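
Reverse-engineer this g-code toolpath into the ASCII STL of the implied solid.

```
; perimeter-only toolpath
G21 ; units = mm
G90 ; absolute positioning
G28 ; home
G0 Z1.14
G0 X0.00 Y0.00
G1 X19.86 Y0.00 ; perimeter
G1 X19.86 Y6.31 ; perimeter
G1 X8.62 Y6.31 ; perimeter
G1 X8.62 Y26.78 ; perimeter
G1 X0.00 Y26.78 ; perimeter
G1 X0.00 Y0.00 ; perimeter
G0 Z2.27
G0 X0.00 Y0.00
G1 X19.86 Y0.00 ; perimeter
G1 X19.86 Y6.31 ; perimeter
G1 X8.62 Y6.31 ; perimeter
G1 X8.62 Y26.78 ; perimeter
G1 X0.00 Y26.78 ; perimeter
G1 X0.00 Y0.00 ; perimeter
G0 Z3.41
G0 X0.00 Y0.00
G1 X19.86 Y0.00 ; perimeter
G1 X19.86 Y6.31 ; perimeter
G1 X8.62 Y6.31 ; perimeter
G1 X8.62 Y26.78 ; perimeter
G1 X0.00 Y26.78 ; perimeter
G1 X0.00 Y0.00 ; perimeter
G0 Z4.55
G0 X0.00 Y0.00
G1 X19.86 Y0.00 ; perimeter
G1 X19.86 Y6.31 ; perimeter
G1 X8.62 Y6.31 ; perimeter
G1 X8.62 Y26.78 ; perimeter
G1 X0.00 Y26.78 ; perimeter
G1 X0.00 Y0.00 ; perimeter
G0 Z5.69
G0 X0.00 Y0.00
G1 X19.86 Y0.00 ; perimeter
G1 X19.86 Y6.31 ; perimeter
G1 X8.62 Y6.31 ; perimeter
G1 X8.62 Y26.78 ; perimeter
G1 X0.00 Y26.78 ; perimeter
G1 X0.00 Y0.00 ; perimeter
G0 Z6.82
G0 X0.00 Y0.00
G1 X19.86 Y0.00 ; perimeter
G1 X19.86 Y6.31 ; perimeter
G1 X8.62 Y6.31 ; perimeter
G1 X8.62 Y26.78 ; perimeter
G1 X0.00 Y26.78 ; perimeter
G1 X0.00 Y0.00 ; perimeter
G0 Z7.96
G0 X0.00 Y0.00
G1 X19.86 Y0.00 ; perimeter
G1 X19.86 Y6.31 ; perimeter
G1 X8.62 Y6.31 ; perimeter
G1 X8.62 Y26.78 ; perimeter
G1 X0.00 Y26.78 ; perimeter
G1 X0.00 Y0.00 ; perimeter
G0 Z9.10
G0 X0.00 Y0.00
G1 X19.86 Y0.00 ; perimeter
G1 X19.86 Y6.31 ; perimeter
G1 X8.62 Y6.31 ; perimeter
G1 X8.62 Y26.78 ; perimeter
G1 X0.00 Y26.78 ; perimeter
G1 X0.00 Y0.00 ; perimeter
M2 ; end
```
solid part
  facet normal 0.0000 0.0000 -1.0000
    outer loop
      vertex 19.86 6.31 0.00
      vertex 19.86 0.00 0.00
      vertex 0.00 0.00 0.00
    endloop
  endfacet
  facet normal 0.0000 0.0000 -1.0000
    outer loop
      vertex 8.62 6.31 0.00
      vertex 19.86 6.31 0.00
      vertex 0.00 0.00 0.00
    endloop
  endfacet
  facet normal 0.0000 0.0000 -1.0000
    outer loop
      vertex 8.62 26.78 0.00
      vertex 8.62 6.31 0.00
      vertex 0.00 0.00 0.00
    endloop
  endfacet
  facet normal 0.0000 0.0000 -1.0000
    outer loop
      vertex 0.00 26.78 0.00
      vertex 8.62 26.78 0.00
      vertex 0.00 0.00 0.00
    endloop
  endfacet
  facet normal 0.0000 0.0000 1.0000
    outer loop
      vertex 0.00 0.00 9.10
      vertex 19.86 0.00 9.10
      vertex 19.86 6.31 9.10
    endloop
  endfacet
  facet normal 0.0000 0.0000 1.0000
    outer loop
      vertex 0.00 0.00 9.10
      vertex 19.86 6.31 9.10
      vertex 8.62 6.31 9.10
    endloop
  endfacet
  facet normal 0.0000 0.0000 1.0000
    outer loop
      vertex 0.00 0.00 9.10
      vertex 8.62 6.31 9.10
      vertex 8.62 26.78 9.10
    endloop
  endfacet
  facet normal 0.0000 0.0000 1.0000
    outer loop
      vertex 0.00 0.00 9.10
      vertex 8.62 26.78 9.10
      vertex 0.00 26.78 9.10
    endloop
  endfacet
  facet normal 0.0000 -1.0000 0.0000
    outer loop
      vertex 0.00 0.00 0.00
      vertex 19.86 0.00 0.00
      vertex 19.86 0.00 9.10
    endloop
  endfacet
  facet normal 0.0000 -1.0000 0.0000
    outer loop
      vertex 0.00 0.00 0.00
      vertex 19.86 0.00 9.10
      vertex 0.00 0.00 9.10
    endloop
  endfacet
  facet normal 1.0000 0.0000 0.0000
    outer loop
      vertex 19.86 0.00 0.00
      vertex 19.86 6.31 0.00
      vertex 19.86 6.31 9.10
    endloop
  endfacet
  facet normal 1.0000 0.0000 0.0000
    outer loop
      vertex 19.86 0.00 0.00
      vertex 19.86 6.31 9.10
      vertex 19.86 0.00 9.10
    endloop
  endfacet
  facet normal 0.0000 1.0000 0.0000
    outer loop
      vertex 19.86 6.31 0.00
      vertex 8.62 6.31 0.00
      vertex 8.62 6.31 9.10
    endloop
  endfacet
  facet normal 0.0000 1.0000 0.0000
    outer loop
      vertex 19.86 6.31 0.00
      vertex 8.62 6.31 9.10
      vertex 19.86 6.31 9.10
    endloop
  endfacet
  facet normal 1.0000 0.0000 0.0000
    outer loop
      vertex 8.62 6.31 0.00
      vertex 8.62 26.78 0.00
      vertex 8.62 26.78 9.10
    endloop
  endfacet
  facet normal 1.0000 0.0000 0.0000
    outer loop
      vertex 8.62 6.31 0.00
      vertex 8.62 26.78 9.10
      vertex 8.62 6.31 9.10
    endloop
  endfacet
  facet normal 0.0000 1.0000 0.0000
    outer loop
      vertex 8.62 26.78 0.00
      vertex 0.00 26.78 0.00
      vertex 0.00 26.78 9.10
    endloop
  endfacet
  facet normal 0.0000 1.0000 0.0000
    outer loop
      vertex 8.62 26.78 0.00
      vertex 0.00 26.78 9.10
      vertex 8.62 26.78 9.10
    endloop
  endfacet
  facet normal -1.0000 0.0000 0.0000
    outer loop
      vertex 0.00 26.78 0.00
      vertex 0.00 0.00 0.00
      vertex 0.00 0.00 9.10
    endloop
  endfacet
  facet normal -1.0000 0.0000 0.0000
    outer loop
      vertex 0.00 26.78 0.00
      vertex 0.00 0.00 9.10
      vertex 0.00 26.78 9.10
    endloop
  endfacet
endsolid part

The G0 Z moves step by Δz≈1.14 mm. Every layer's G1 loop is the same polygon, so the solid is a straight extrusion of it from z=0 to z≈9.1. Closing with flat bottom and top caps and triangulating gives 20 facets — an L-shaped prism: outer 19.9 × 26.8 mm, arm thicknesses ≈ 6.31 mm (horizontal) and 8.62 mm (vertical), extruded 9.1 mm in z.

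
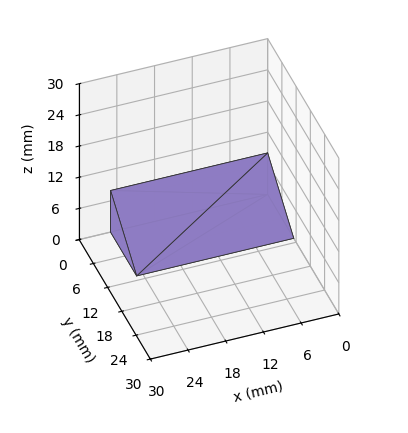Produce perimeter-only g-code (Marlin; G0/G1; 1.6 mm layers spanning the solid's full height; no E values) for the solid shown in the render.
Reading the render: the shape is a wedge (ramp): 25 × 11 mm base, rising to 8 mm along the y=0 edge and sloping linearly to z=0 at y=11 (dimensions read to the nearest mm from the axis ticks). For the g-code, the solid's height is divided into equal slices at the stated Δz and each level perimeter traced with G1 moves after a G0 lift.

; perimeter-only toolpath
G21 ; units = mm
G90 ; absolute positioning
G28 ; home
; layer 1
G0 Z1.6
G0 X0.0 Y0.0
G1 X25.0 Y0.0
G1 X25.0 Y8.8
G1 X0.0 Y8.8
G1 X0.0 Y0.0
; layer 2
G0 Z3.2
G0 X0.0 Y0.0
G1 X25.0 Y0.0
G1 X25.0 Y6.6
G1 X0.0 Y6.6
G1 X0.0 Y0.0
; layer 3
G0 Z4.8
G0 X0.0 Y0.0
G1 X25.0 Y0.0
G1 X25.0 Y4.4
G1 X0.0 Y4.4
G1 X0.0 Y0.0
; layer 4
G0 Z6.4
G0 X0.0 Y0.0
G1 X25.0 Y0.0
G1 X25.0 Y2.2
G1 X0.0 Y2.2
G1 X0.0 Y0.0
M2 ; end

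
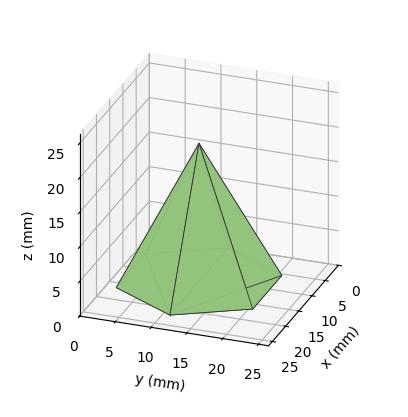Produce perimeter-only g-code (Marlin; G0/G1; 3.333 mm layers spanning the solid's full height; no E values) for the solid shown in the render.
Reading the render: the shape is a regular 6-sided pyramid, base circumscribed radius ≈ 11 mm, apex at z ≈ 20 mm (dimensions read to the nearest mm from the axis ticks). For the g-code, the solid's height is divided into equal slices at the stated Δz and each level perimeter traced with G1 moves after a G0 lift.

; perimeter-only toolpath
G21 ; units = mm
G90 ; absolute positioning
G28 ; home
; layer 1
G0 Z3.333
G0 X20.167 Y11.000
G1 X15.583 Y18.938
G1 X6.417 Y18.938
G1 X1.833 Y11.000
G1 X6.417 Y3.062
G1 X15.583 Y3.062
G1 X20.167 Y11.000
; layer 2
G0 Z6.667
G0 X18.333 Y11.000
G1 X14.667 Y17.351
G1 X7.333 Y17.351
G1 X3.667 Y11.000
G1 X7.333 Y4.649
G1 X14.667 Y4.649
G1 X18.333 Y11.000
; layer 3
G0 Z10.000
G0 X16.500 Y11.000
G1 X13.750 Y15.763
G1 X8.250 Y15.763
G1 X5.500 Y11.000
G1 X8.250 Y6.237
G1 X13.750 Y6.237
G1 X16.500 Y11.000
; layer 4
G0 Z13.333
G0 X14.667 Y11.000
G1 X12.833 Y14.175
G1 X9.167 Y14.175
G1 X7.333 Y11.000
G1 X9.167 Y7.825
G1 X12.833 Y7.825
G1 X14.667 Y11.000
; layer 5
G0 Z16.667
G0 X12.833 Y11.000
G1 X11.917 Y12.588
G1 X10.083 Y12.588
G1 X9.167 Y11.000
G1 X10.083 Y9.412
G1 X11.917 Y9.412
G1 X12.833 Y11.000
M2 ; end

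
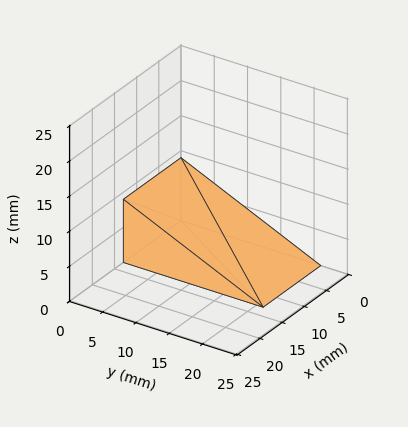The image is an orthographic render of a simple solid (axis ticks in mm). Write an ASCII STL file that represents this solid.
Reading the render: the shape is a wedge (ramp): 13 × 21 mm base, rising to 9 mm along the y=0 edge and sloping linearly to z=0 at y=21 (dimensions read to the nearest mm from the axis ticks). For the STL, each face is triangulated and given an outward normal.

solid part
  facet normal 0.0000 0.0000 -1.0000
    outer loop
      vertex 13.000 21.000 0.000
      vertex 13.000 0.000 0.000
      vertex 0.000 0.000 0.000
    endloop
  endfacet
  facet normal 0.0000 0.0000 -1.0000
    outer loop
      vertex 0.000 21.000 0.000
      vertex 13.000 21.000 0.000
      vertex 0.000 0.000 0.000
    endloop
  endfacet
  facet normal 0.0000 -1.0000 0.0000
    outer loop
      vertex 0.000 0.000 0.000
      vertex 13.000 0.000 0.000
      vertex 13.000 0.000 9.000
    endloop
  endfacet
  facet normal 0.0000 -1.0000 0.0000
    outer loop
      vertex 0.000 0.000 0.000
      vertex 13.000 0.000 9.000
      vertex 0.000 0.000 9.000
    endloop
  endfacet
  facet normal 0.0000 0.3939 0.9191
    outer loop
      vertex 0.000 0.000 9.000
      vertex 13.000 0.000 9.000
      vertex 13.000 21.000 0.000
    endloop
  endfacet
  facet normal 0.0000 0.3939 0.9191
    outer loop
      vertex 0.000 0.000 9.000
      vertex 13.000 21.000 0.000
      vertex 0.000 21.000 0.000
    endloop
  endfacet
  facet normal -1.0000 0.0000 0.0000
    outer loop
      vertex 0.000 0.000 9.000
      vertex 0.000 21.000 0.000
      vertex 0.000 0.000 0.000
    endloop
  endfacet
  facet normal 1.0000 0.0000 0.0000
    outer loop
      vertex 13.000 0.000 0.000
      vertex 13.000 21.000 0.000
      vertex 13.000 0.000 9.000
    endloop
  endfacet
endsolid part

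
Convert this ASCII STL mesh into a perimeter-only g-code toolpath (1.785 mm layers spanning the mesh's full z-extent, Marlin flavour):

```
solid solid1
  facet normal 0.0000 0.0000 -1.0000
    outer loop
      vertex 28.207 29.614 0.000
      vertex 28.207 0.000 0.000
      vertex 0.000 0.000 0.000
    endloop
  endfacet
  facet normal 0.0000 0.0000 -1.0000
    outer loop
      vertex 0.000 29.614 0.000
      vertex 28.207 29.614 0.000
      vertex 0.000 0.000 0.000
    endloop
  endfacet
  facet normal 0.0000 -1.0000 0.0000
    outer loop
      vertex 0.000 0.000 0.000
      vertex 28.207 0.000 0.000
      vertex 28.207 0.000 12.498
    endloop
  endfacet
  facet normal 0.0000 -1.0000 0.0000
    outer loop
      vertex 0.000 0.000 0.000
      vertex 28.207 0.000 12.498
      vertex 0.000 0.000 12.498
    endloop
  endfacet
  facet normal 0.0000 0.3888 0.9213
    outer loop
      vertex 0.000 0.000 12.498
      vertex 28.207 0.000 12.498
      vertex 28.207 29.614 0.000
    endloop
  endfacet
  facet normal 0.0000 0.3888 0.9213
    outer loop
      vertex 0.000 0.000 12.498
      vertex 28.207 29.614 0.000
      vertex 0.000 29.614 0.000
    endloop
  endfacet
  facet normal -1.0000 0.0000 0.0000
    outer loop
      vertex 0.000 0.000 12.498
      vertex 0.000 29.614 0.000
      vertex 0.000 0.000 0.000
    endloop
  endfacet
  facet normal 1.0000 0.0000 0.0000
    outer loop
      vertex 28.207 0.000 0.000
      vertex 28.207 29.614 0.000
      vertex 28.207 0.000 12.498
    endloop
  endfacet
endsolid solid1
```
; perimeter-only toolpath
G21 ; units = mm
G90 ; absolute positioning
G28 ; home
; layer 1
G0 Z1.785
G0 X0.000 Y0.000
G1 X28.207 Y0.000
G1 X28.207 Y25.383
G1 X0.000 Y25.383
G1 X0.000 Y0.000
; layer 2
G0 Z3.571
G0 X0.000 Y0.000
G1 X28.207 Y0.000
G1 X28.207 Y21.153
G1 X0.000 Y21.153
G1 X0.000 Y0.000
; layer 3
G0 Z5.356
G0 X0.000 Y0.000
G1 X28.207 Y0.000
G1 X28.207 Y16.922
G1 X0.000 Y16.922
G1 X0.000 Y0.000
; layer 4
G0 Z7.142
G0 X0.000 Y0.000
G1 X28.207 Y0.000
G1 X28.207 Y12.692
G1 X0.000 Y12.692
G1 X0.000 Y0.000
; layer 5
G0 Z8.927
G0 X0.000 Y0.000
G1 X28.207 Y0.000
G1 X28.207 Y8.461
G1 X0.000 Y8.461
G1 X0.000 Y0.000
; layer 6
G0 Z10.713
G0 X0.000 Y0.000
G1 X28.207 Y0.000
G1 X28.207 Y4.231
G1 X0.000 Y4.231
G1 X0.000 Y0.000
M2 ; end

The solid is a wedge (ramp): 28.2 × 29.6 mm base, rising to 12.5 mm along the y=0 edge and sloping linearly to z=0 at y=29.6. Slicing at Δz = 1.785 mm — 7 equal slices spanning the solid's height, so layer i sits at z = i·h/7 — gives 6 non-empty perimeters. Each is a 4-segment closed polygon; G0 lifts to the layer z and rapids to the start vertex, then G1 traces the edges. The cross-section shrinks linearly with z (the slice at the apex is degenerate and omitted).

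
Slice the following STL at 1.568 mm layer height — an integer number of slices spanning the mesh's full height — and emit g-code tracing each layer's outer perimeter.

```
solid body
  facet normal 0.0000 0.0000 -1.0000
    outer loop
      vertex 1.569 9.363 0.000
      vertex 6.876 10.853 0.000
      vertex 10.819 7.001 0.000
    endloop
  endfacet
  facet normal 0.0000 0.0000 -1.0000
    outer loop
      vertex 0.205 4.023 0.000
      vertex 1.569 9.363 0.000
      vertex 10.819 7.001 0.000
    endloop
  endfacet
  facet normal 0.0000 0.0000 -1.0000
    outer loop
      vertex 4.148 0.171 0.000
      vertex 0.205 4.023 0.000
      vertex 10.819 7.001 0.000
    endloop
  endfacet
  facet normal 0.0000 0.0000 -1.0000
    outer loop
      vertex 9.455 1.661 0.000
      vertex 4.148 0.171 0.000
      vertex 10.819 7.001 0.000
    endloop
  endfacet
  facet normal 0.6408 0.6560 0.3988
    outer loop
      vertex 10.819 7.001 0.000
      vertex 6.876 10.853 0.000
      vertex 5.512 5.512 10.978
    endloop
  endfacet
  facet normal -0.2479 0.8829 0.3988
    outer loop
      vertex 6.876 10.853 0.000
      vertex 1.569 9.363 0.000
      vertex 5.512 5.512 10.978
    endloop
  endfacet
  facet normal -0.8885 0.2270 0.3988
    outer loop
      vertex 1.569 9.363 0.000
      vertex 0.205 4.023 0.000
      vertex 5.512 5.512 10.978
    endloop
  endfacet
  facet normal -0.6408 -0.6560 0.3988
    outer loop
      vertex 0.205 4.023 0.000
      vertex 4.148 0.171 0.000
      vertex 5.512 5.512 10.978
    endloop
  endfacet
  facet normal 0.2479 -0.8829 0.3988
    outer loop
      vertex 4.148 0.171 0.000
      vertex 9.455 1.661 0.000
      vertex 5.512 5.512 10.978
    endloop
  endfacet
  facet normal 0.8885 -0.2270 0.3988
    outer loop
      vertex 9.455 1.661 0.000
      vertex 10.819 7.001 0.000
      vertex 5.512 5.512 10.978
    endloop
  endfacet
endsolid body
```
; perimeter-only toolpath
G21 ; units = mm
G90 ; absolute positioning
G28 ; home
; layer 1
G0 Z1.568
G0 X10.061 Y6.788
G1 X6.681 Y10.090
G1 X2.132 Y8.813
G1 X0.963 Y4.236
G1 X4.343 Y0.934
G1 X8.892 Y2.211
G1 X10.061 Y6.788
; layer 2
G0 Z3.137
G0 X9.303 Y6.576
G1 X6.486 Y9.327
G1 X2.696 Y8.263
G1 X1.721 Y4.448
G1 X4.538 Y1.697
G1 X8.328 Y2.761
G1 X9.303 Y6.576
; layer 3
G0 Z4.705
G0 X8.545 Y6.363
G1 X6.291 Y8.564
G1 X3.259 Y7.713
G1 X2.479 Y4.661
G1 X4.733 Y2.460
G1 X7.765 Y3.311
G1 X8.545 Y6.363
; layer 4
G0 Z6.273
G0 X7.786 Y6.150
G1 X6.097 Y7.801
G1 X3.822 Y7.162
G1 X3.238 Y4.874
G1 X4.927 Y3.223
G1 X7.202 Y3.862
G1 X7.786 Y6.150
; layer 5
G0 Z7.841
G0 X7.028 Y5.937
G1 X5.902 Y7.038
G1 X4.385 Y6.612
G1 X3.996 Y5.087
G1 X5.122 Y3.986
G1 X6.639 Y4.412
G1 X7.028 Y5.937
; layer 6
G0 Z9.410
G0 X6.270 Y5.725
G1 X5.707 Y6.275
G1 X4.949 Y6.062
G1 X4.754 Y5.299
G1 X5.317 Y4.749
G1 X6.075 Y4.962
G1 X6.270 Y5.725
M2 ; end

The solid is a regular 6-sided pyramid, base circumscribed radius ≈ 5.51 mm, apex at z ≈ 11 mm. Slicing at Δz = 1.568 mm — 7 equal slices spanning the solid's height, so layer i sits at z = i·h/7 — gives 6 non-empty perimeters. Each is a 6-segment closed polygon; G0 lifts to the layer z and rapids to the start vertex, then G1 traces the edges. The cross-section shrinks linearly with z (the slice at the apex is degenerate and omitted).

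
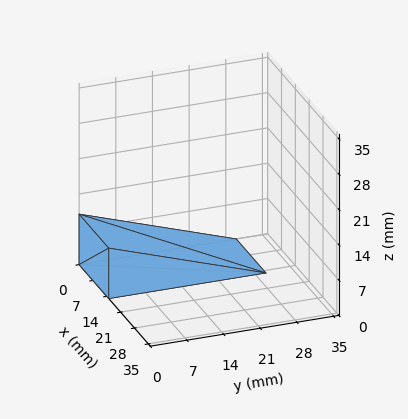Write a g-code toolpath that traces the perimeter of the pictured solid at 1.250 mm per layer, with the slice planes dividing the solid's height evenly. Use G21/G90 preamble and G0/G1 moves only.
Reading the render: the shape is a wedge (ramp): 15 × 30 mm base, rising to 10 mm along the y=0 edge and sloping linearly to z=0 at y=30 (dimensions read to the nearest mm from the axis ticks). For the g-code, the solid's height is divided into equal slices at the stated Δz and each level perimeter traced with G1 moves after a G0 lift.

; perimeter-only toolpath
G21 ; units = mm
G90 ; absolute positioning
G28 ; home
; layer 1
G0 Z1.250
G0 X0.000 Y0.000
G1 X15.000 Y0.000
G1 X15.000 Y26.250
G1 X0.000 Y26.250
G1 X0.000 Y0.000
; layer 2
G0 Z2.500
G0 X0.000 Y0.000
G1 X15.000 Y0.000
G1 X15.000 Y22.500
G1 X0.000 Y22.500
G1 X0.000 Y0.000
; layer 3
G0 Z3.750
G0 X0.000 Y0.000
G1 X15.000 Y0.000
G1 X15.000 Y18.750
G1 X0.000 Y18.750
G1 X0.000 Y0.000
; layer 4
G0 Z5.000
G0 X0.000 Y0.000
G1 X15.000 Y0.000
G1 X15.000 Y15.000
G1 X0.000 Y15.000
G1 X0.000 Y0.000
; layer 5
G0 Z6.250
G0 X0.000 Y0.000
G1 X15.000 Y0.000
G1 X15.000 Y11.250
G1 X0.000 Y11.250
G1 X0.000 Y0.000
; layer 6
G0 Z7.500
G0 X0.000 Y0.000
G1 X15.000 Y0.000
G1 X15.000 Y7.500
G1 X0.000 Y7.500
G1 X0.000 Y0.000
; layer 7
G0 Z8.750
G0 X0.000 Y0.000
G1 X15.000 Y0.000
G1 X15.000 Y3.750
G1 X0.000 Y3.750
G1 X0.000 Y0.000
M2 ; end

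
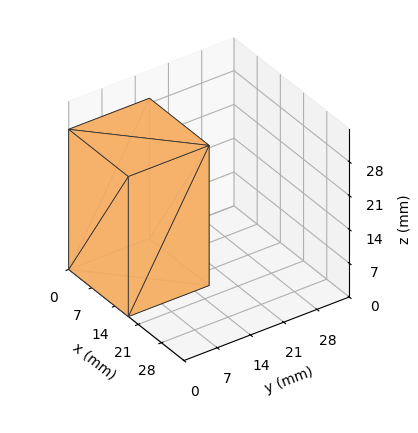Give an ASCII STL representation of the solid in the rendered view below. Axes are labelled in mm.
Reading the render: the shape is a rectangular box, roughly 18 × 17 mm footprint and 29 mm tall (dimensions read to the nearest mm from the axis ticks). For the STL, each face is triangulated and given an outward normal.

solid part
  facet normal 0.0000 0.0000 -1.0000
    outer loop
      vertex 18.00 17.00 0.00
      vertex 18.00 0.00 0.00
      vertex 0.00 0.00 0.00
    endloop
  endfacet
  facet normal 0.0000 0.0000 -1.0000
    outer loop
      vertex 0.00 17.00 0.00
      vertex 18.00 17.00 0.00
      vertex 0.00 0.00 0.00
    endloop
  endfacet
  facet normal 0.0000 0.0000 1.0000
    outer loop
      vertex 0.00 0.00 29.00
      vertex 18.00 0.00 29.00
      vertex 18.00 17.00 29.00
    endloop
  endfacet
  facet normal 0.0000 0.0000 1.0000
    outer loop
      vertex 0.00 0.00 29.00
      vertex 18.00 17.00 29.00
      vertex 0.00 17.00 29.00
    endloop
  endfacet
  facet normal 0.0000 -1.0000 0.0000
    outer loop
      vertex 0.00 0.00 0.00
      vertex 18.00 0.00 0.00
      vertex 18.00 0.00 29.00
    endloop
  endfacet
  facet normal 0.0000 -1.0000 0.0000
    outer loop
      vertex 0.00 0.00 0.00
      vertex 18.00 0.00 29.00
      vertex 0.00 0.00 29.00
    endloop
  endfacet
  facet normal 0.0000 1.0000 0.0000
    outer loop
      vertex 18.00 17.00 29.00
      vertex 18.00 17.00 0.00
      vertex 0.00 17.00 0.00
    endloop
  endfacet
  facet normal 0.0000 1.0000 0.0000
    outer loop
      vertex 0.00 17.00 29.00
      vertex 18.00 17.00 29.00
      vertex 0.00 17.00 0.00
    endloop
  endfacet
  facet normal -1.0000 0.0000 0.0000
    outer loop
      vertex 0.00 17.00 29.00
      vertex 0.00 17.00 0.00
      vertex 0.00 0.00 0.00
    endloop
  endfacet
  facet normal -1.0000 0.0000 0.0000
    outer loop
      vertex 0.00 0.00 29.00
      vertex 0.00 17.00 29.00
      vertex 0.00 0.00 0.00
    endloop
  endfacet
  facet normal 1.0000 0.0000 0.0000
    outer loop
      vertex 18.00 0.00 0.00
      vertex 18.00 17.00 0.00
      vertex 18.00 17.00 29.00
    endloop
  endfacet
  facet normal 1.0000 0.0000 0.0000
    outer loop
      vertex 18.00 0.00 0.00
      vertex 18.00 17.00 29.00
      vertex 18.00 0.00 29.00
    endloop
  endfacet
endsolid part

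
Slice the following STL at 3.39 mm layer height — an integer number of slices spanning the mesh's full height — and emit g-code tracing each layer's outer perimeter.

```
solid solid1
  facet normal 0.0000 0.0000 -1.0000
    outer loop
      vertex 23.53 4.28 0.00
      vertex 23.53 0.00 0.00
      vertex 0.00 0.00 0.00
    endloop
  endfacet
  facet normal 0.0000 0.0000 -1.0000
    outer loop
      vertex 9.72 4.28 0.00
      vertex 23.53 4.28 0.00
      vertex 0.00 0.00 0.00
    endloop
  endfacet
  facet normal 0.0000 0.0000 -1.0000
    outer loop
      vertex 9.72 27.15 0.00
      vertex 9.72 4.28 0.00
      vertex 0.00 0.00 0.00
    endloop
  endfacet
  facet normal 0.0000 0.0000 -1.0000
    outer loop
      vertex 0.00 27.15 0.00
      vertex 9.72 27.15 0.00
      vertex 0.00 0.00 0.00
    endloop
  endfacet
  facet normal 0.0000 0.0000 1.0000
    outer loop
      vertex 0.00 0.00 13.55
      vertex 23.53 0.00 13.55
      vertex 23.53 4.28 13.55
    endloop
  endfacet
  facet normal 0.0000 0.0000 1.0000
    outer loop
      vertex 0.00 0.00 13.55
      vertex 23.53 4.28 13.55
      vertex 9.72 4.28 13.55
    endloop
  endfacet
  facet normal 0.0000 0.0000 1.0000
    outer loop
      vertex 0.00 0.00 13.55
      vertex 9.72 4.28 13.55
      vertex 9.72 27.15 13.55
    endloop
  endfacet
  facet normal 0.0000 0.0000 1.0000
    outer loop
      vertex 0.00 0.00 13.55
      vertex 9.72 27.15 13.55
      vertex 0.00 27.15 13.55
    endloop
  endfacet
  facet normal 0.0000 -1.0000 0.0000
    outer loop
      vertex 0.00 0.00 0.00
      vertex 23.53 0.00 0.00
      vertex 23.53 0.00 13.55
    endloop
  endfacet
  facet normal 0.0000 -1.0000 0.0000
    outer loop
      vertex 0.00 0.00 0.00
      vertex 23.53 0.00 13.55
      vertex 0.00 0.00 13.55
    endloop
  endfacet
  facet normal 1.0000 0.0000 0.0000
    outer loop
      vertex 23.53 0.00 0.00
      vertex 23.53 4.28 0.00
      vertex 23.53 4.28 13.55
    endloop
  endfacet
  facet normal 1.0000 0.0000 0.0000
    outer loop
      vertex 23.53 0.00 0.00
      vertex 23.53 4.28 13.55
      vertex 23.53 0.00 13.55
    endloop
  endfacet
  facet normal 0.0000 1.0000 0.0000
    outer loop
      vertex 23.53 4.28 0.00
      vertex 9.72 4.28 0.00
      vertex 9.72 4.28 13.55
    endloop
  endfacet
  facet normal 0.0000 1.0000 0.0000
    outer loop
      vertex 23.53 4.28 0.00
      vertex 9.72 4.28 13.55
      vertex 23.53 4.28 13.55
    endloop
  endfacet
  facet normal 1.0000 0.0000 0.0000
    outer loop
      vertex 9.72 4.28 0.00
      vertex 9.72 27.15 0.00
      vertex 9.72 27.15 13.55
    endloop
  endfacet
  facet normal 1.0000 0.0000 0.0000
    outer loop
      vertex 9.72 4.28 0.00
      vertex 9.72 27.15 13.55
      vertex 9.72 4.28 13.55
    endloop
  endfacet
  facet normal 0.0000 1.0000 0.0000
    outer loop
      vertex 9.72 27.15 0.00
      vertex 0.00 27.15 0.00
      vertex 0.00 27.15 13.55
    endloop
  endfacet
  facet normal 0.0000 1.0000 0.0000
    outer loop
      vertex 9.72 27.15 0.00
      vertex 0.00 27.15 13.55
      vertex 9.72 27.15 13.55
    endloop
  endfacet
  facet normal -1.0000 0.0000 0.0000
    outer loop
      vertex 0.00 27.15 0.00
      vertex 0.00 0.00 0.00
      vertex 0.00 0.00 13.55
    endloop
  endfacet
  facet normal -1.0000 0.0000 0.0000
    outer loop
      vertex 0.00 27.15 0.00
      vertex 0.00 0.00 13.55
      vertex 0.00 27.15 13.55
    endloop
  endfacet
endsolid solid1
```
; perimeter-only toolpath
G21 ; units = mm
G90 ; absolute positioning
G28 ; home
; layer 1
G0 Z3.39
G0 X0.00 Y0.00
G1 X23.53 Y0.00
G1 X23.53 Y4.28
G1 X9.72 Y4.28
G1 X9.72 Y27.15
G1 X0.00 Y27.15
G1 X0.00 Y0.00
; layer 2
G0 Z6.78
G0 X0.00 Y0.00
G1 X23.53 Y0.00
G1 X23.53 Y4.28
G1 X9.72 Y4.28
G1 X9.72 Y27.15
G1 X0.00 Y27.15
G1 X0.00 Y0.00
; layer 3
G0 Z10.16
G0 X0.00 Y0.00
G1 X23.53 Y0.00
G1 X23.53 Y4.28
G1 X9.72 Y4.28
G1 X9.72 Y27.15
G1 X0.00 Y27.15
G1 X0.00 Y0.00
; layer 4
G0 Z13.55
G0 X0.00 Y0.00
G1 X23.53 Y0.00
G1 X23.53 Y4.28
G1 X9.72 Y4.28
G1 X9.72 Y27.15
G1 X0.00 Y27.15
G1 X0.00 Y0.00
M2 ; end

The solid is an L-shaped prism: outer 23.5 × 27.1 mm, arm thicknesses ≈ 4.28 mm (horizontal) and 9.72 mm (vertical), extruded 13.6 mm in z. Slicing at Δz = 3.39 mm — 4 equal slices spanning the solid's height, so layer i sits at z = i·h/4 — gives 4 non-empty perimeters. Each is a 6-segment closed polygon; G0 lifts to the layer z and rapids to the start vertex, then G1 traces the edges.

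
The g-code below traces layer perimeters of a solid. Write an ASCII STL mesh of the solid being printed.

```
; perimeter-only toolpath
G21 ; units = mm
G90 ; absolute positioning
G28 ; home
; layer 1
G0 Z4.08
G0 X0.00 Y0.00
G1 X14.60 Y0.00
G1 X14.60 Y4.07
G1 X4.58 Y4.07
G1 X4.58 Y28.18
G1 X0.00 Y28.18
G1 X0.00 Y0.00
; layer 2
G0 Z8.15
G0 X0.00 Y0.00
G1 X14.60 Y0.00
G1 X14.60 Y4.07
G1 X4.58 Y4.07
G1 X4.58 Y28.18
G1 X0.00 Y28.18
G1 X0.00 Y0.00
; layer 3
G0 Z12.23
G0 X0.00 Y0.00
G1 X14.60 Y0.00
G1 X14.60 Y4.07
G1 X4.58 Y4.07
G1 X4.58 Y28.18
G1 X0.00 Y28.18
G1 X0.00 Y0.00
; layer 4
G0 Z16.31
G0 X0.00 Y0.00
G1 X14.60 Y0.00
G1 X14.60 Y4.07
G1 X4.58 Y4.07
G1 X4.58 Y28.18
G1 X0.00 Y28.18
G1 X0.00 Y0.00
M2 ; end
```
solid part
  facet normal 0.0000 0.0000 -1.0000
    outer loop
      vertex 14.60 4.07 0.00
      vertex 14.60 0.00 0.00
      vertex 0.00 0.00 0.00
    endloop
  endfacet
  facet normal 0.0000 0.0000 -1.0000
    outer loop
      vertex 4.58 4.07 0.00
      vertex 14.60 4.07 0.00
      vertex 0.00 0.00 0.00
    endloop
  endfacet
  facet normal 0.0000 0.0000 -1.0000
    outer loop
      vertex 4.58 28.18 0.00
      vertex 4.58 4.07 0.00
      vertex 0.00 0.00 0.00
    endloop
  endfacet
  facet normal 0.0000 0.0000 -1.0000
    outer loop
      vertex 0.00 28.18 0.00
      vertex 4.58 28.18 0.00
      vertex 0.00 0.00 0.00
    endloop
  endfacet
  facet normal 0.0000 0.0000 1.0000
    outer loop
      vertex 0.00 0.00 16.31
      vertex 14.60 0.00 16.31
      vertex 14.60 4.07 16.31
    endloop
  endfacet
  facet normal 0.0000 0.0000 1.0000
    outer loop
      vertex 0.00 0.00 16.31
      vertex 14.60 4.07 16.31
      vertex 4.58 4.07 16.31
    endloop
  endfacet
  facet normal 0.0000 0.0000 1.0000
    outer loop
      vertex 0.00 0.00 16.31
      vertex 4.58 4.07 16.31
      vertex 4.58 28.18 16.31
    endloop
  endfacet
  facet normal 0.0000 0.0000 1.0000
    outer loop
      vertex 0.00 0.00 16.31
      vertex 4.58 28.18 16.31
      vertex 0.00 28.18 16.31
    endloop
  endfacet
  facet normal 0.0000 -1.0000 0.0000
    outer loop
      vertex 0.00 0.00 0.00
      vertex 14.60 0.00 0.00
      vertex 14.60 0.00 16.31
    endloop
  endfacet
  facet normal 0.0000 -1.0000 0.0000
    outer loop
      vertex 0.00 0.00 0.00
      vertex 14.60 0.00 16.31
      vertex 0.00 0.00 16.31
    endloop
  endfacet
  facet normal 1.0000 0.0000 0.0000
    outer loop
      vertex 14.60 0.00 0.00
      vertex 14.60 4.07 0.00
      vertex 14.60 4.07 16.31
    endloop
  endfacet
  facet normal 1.0000 0.0000 0.0000
    outer loop
      vertex 14.60 0.00 0.00
      vertex 14.60 4.07 16.31
      vertex 14.60 0.00 16.31
    endloop
  endfacet
  facet normal 0.0000 1.0000 0.0000
    outer loop
      vertex 14.60 4.07 0.00
      vertex 4.58 4.07 0.00
      vertex 4.58 4.07 16.31
    endloop
  endfacet
  facet normal 0.0000 1.0000 0.0000
    outer loop
      vertex 14.60 4.07 0.00
      vertex 4.58 4.07 16.31
      vertex 14.60 4.07 16.31
    endloop
  endfacet
  facet normal 1.0000 0.0000 0.0000
    outer loop
      vertex 4.58 4.07 0.00
      vertex 4.58 28.18 0.00
      vertex 4.58 28.18 16.31
    endloop
  endfacet
  facet normal 1.0000 0.0000 0.0000
    outer loop
      vertex 4.58 4.07 0.00
      vertex 4.58 28.18 16.31
      vertex 4.58 4.07 16.31
    endloop
  endfacet
  facet normal 0.0000 1.0000 0.0000
    outer loop
      vertex 4.58 28.18 0.00
      vertex 0.00 28.18 0.00
      vertex 0.00 28.18 16.31
    endloop
  endfacet
  facet normal 0.0000 1.0000 0.0000
    outer loop
      vertex 4.58 28.18 0.00
      vertex 0.00 28.18 16.31
      vertex 4.58 28.18 16.31
    endloop
  endfacet
  facet normal -1.0000 0.0000 0.0000
    outer loop
      vertex 0.00 28.18 0.00
      vertex 0.00 0.00 0.00
      vertex 0.00 0.00 16.31
    endloop
  endfacet
  facet normal -1.0000 0.0000 0.0000
    outer loop
      vertex 0.00 28.18 0.00
      vertex 0.00 0.00 16.31
      vertex 0.00 28.18 16.31
    endloop
  endfacet
endsolid part

The G0 Z moves step by Δz≈4.08 mm. Every layer's G1 loop is the same polygon, so the solid is a straight extrusion of it from z=0 to z≈16.3. Closing with flat bottom and top caps and triangulating gives 20 facets — an L-shaped prism: outer 14.6 × 28.2 mm, arm thicknesses ≈ 4.07 mm (horizontal) and 4.58 mm (vertical), extruded 16.3 mm in z.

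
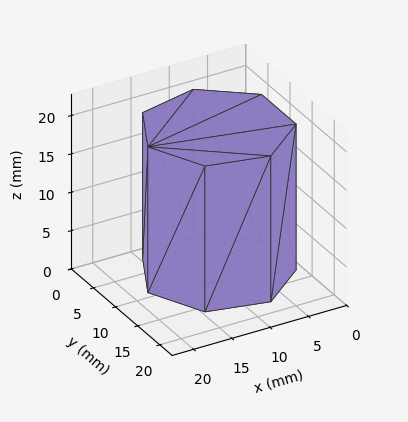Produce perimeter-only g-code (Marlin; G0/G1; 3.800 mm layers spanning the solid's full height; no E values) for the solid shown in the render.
Reading the render: the shape is a regular 7-sided prism (a cylinder approximated with 7 flat sides), circumscribed radius ≈ 9 mm, height ≈ 19 mm (dimensions read to the nearest mm from the axis ticks). For the g-code, the solid's height is divided into equal slices at the stated Δz and each level perimeter traced with G1 moves after a G0 lift.

; perimeter-only toolpath
G21 ; units = mm
G90 ; absolute positioning
G28 ; home
; layer 1
G0 Z3.800
G0 X18.000 Y9.000
G1 X14.611 Y16.036
G1 X6.997 Y17.774
G1 X0.891 Y12.905
G1 X0.891 Y5.095
G1 X6.997 Y0.226
G1 X14.611 Y1.964
G1 X18.000 Y9.000
; layer 2
G0 Z7.600
G0 X18.000 Y9.000
G1 X14.611 Y16.036
G1 X6.997 Y17.774
G1 X0.891 Y12.905
G1 X0.891 Y5.095
G1 X6.997 Y0.226
G1 X14.611 Y1.964
G1 X18.000 Y9.000
; layer 3
G0 Z11.400
G0 X18.000 Y9.000
G1 X14.611 Y16.036
G1 X6.997 Y17.774
G1 X0.891 Y12.905
G1 X0.891 Y5.095
G1 X6.997 Y0.226
G1 X14.611 Y1.964
G1 X18.000 Y9.000
; layer 4
G0 Z15.200
G0 X18.000 Y9.000
G1 X14.611 Y16.036
G1 X6.997 Y17.774
G1 X0.891 Y12.905
G1 X0.891 Y5.095
G1 X6.997 Y0.226
G1 X14.611 Y1.964
G1 X18.000 Y9.000
; layer 5
G0 Z19.000
G0 X18.000 Y9.000
G1 X14.611 Y16.036
G1 X6.997 Y17.774
G1 X0.891 Y12.905
G1 X0.891 Y5.095
G1 X6.997 Y0.226
G1 X14.611 Y1.964
G1 X18.000 Y9.000
M2 ; end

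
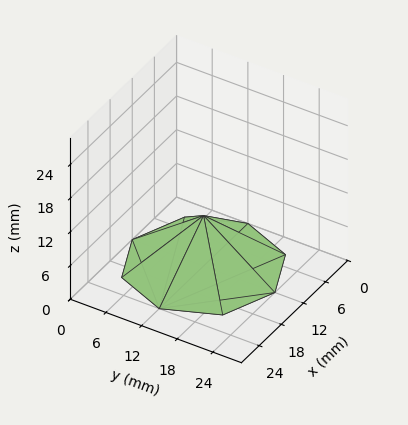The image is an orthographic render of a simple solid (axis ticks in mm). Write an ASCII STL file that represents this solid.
Reading the render: the shape is a regular 8-sided pyramid, base circumscribed radius ≈ 12 mm, apex at z ≈ 9 mm (dimensions read to the nearest mm from the axis ticks). For the STL, each face is triangulated and given an outward normal.

solid part
  facet normal 0.0000 0.0000 -1.0000
    outer loop
      vertex 12.0 24.0 0.0
      vertex 20.5 20.5 0.0
      vertex 24.0 12.0 0.0
    endloop
  endfacet
  facet normal 0.0000 0.0000 -1.0000
    outer loop
      vertex 3.5 20.5 0.0
      vertex 12.0 24.0 0.0
      vertex 24.0 12.0 0.0
    endloop
  endfacet
  facet normal 0.0000 0.0000 -1.0000
    outer loop
      vertex 0.0 12.0 0.0
      vertex 3.5 20.5 0.0
      vertex 24.0 12.0 0.0
    endloop
  endfacet
  facet normal 0.0000 0.0000 -1.0000
    outer loop
      vertex 3.5 3.5 0.0
      vertex 0.0 12.0 0.0
      vertex 24.0 12.0 0.0
    endloop
  endfacet
  facet normal 0.0000 0.0000 -1.0000
    outer loop
      vertex 12.0 0.0 0.0
      vertex 3.5 3.5 0.0
      vertex 24.0 12.0 0.0
    endloop
  endfacet
  facet normal 0.0000 0.0000 -1.0000
    outer loop
      vertex 20.5 3.5 0.0
      vertex 12.0 0.0 0.0
      vertex 24.0 12.0 0.0
    endloop
  endfacet
  facet normal 0.5825 0.2398 0.7766
    outer loop
      vertex 24.0 12.0 0.0
      vertex 20.5 20.5 0.0
      vertex 12.0 12.0 9.0
    endloop
  endfacet
  facet normal 0.2398 0.5825 0.7766
    outer loop
      vertex 20.5 20.5 0.0
      vertex 12.0 24.0 0.0
      vertex 12.0 12.0 9.0
    endloop
  endfacet
  facet normal -0.2398 0.5825 0.7766
    outer loop
      vertex 12.0 24.0 0.0
      vertex 3.5 20.5 0.0
      vertex 12.0 12.0 9.0
    endloop
  endfacet
  facet normal -0.5825 0.2398 0.7766
    outer loop
      vertex 3.5 20.5 0.0
      vertex 0.0 12.0 0.0
      vertex 12.0 12.0 9.0
    endloop
  endfacet
  facet normal -0.5825 -0.2398 0.7766
    outer loop
      vertex 0.0 12.0 0.0
      vertex 3.5 3.5 0.0
      vertex 12.0 12.0 9.0
    endloop
  endfacet
  facet normal -0.2398 -0.5825 0.7766
    outer loop
      vertex 3.5 3.5 0.0
      vertex 12.0 0.0 0.0
      vertex 12.0 12.0 9.0
    endloop
  endfacet
  facet normal 0.2398 -0.5825 0.7766
    outer loop
      vertex 12.0 0.0 0.0
      vertex 20.5 3.5 0.0
      vertex 12.0 12.0 9.0
    endloop
  endfacet
  facet normal 0.5825 -0.2398 0.7766
    outer loop
      vertex 20.5 3.5 0.0
      vertex 24.0 12.0 0.0
      vertex 12.0 12.0 9.0
    endloop
  endfacet
endsolid part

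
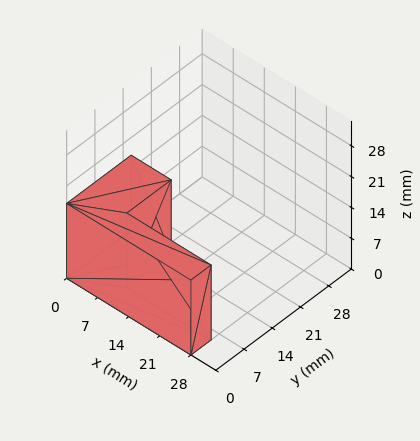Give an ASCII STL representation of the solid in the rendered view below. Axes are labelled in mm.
Reading the render: the shape is an L-shaped prism: outer 28 × 16 mm, arm thicknesses ≈ 5 mm (horizontal) and 9 mm (vertical), extruded 17 mm in z (dimensions read to the nearest mm from the axis ticks). For the STL, each face is triangulated and given an outward normal.

solid part
  facet normal 0.0000 0.0000 -1.0000
    outer loop
      vertex 28.000 5.000 0.000
      vertex 28.000 0.000 0.000
      vertex 0.000 0.000 0.000
    endloop
  endfacet
  facet normal 0.0000 0.0000 -1.0000
    outer loop
      vertex 9.000 5.000 0.000
      vertex 28.000 5.000 0.000
      vertex 0.000 0.000 0.000
    endloop
  endfacet
  facet normal 0.0000 0.0000 -1.0000
    outer loop
      vertex 9.000 16.000 0.000
      vertex 9.000 5.000 0.000
      vertex 0.000 0.000 0.000
    endloop
  endfacet
  facet normal 0.0000 0.0000 -1.0000
    outer loop
      vertex 0.000 16.000 0.000
      vertex 9.000 16.000 0.000
      vertex 0.000 0.000 0.000
    endloop
  endfacet
  facet normal 0.0000 0.0000 1.0000
    outer loop
      vertex 0.000 0.000 17.000
      vertex 28.000 0.000 17.000
      vertex 28.000 5.000 17.000
    endloop
  endfacet
  facet normal 0.0000 0.0000 1.0000
    outer loop
      vertex 0.000 0.000 17.000
      vertex 28.000 5.000 17.000
      vertex 9.000 5.000 17.000
    endloop
  endfacet
  facet normal 0.0000 0.0000 1.0000
    outer loop
      vertex 0.000 0.000 17.000
      vertex 9.000 5.000 17.000
      vertex 9.000 16.000 17.000
    endloop
  endfacet
  facet normal 0.0000 0.0000 1.0000
    outer loop
      vertex 0.000 0.000 17.000
      vertex 9.000 16.000 17.000
      vertex 0.000 16.000 17.000
    endloop
  endfacet
  facet normal 0.0000 -1.0000 0.0000
    outer loop
      vertex 0.000 0.000 0.000
      vertex 28.000 0.000 0.000
      vertex 28.000 0.000 17.000
    endloop
  endfacet
  facet normal 0.0000 -1.0000 0.0000
    outer loop
      vertex 0.000 0.000 0.000
      vertex 28.000 0.000 17.000
      vertex 0.000 0.000 17.000
    endloop
  endfacet
  facet normal 1.0000 0.0000 0.0000
    outer loop
      vertex 28.000 0.000 0.000
      vertex 28.000 5.000 0.000
      vertex 28.000 5.000 17.000
    endloop
  endfacet
  facet normal 1.0000 0.0000 0.0000
    outer loop
      vertex 28.000 0.000 0.000
      vertex 28.000 5.000 17.000
      vertex 28.000 0.000 17.000
    endloop
  endfacet
  facet normal 0.0000 1.0000 0.0000
    outer loop
      vertex 28.000 5.000 0.000
      vertex 9.000 5.000 0.000
      vertex 9.000 5.000 17.000
    endloop
  endfacet
  facet normal 0.0000 1.0000 0.0000
    outer loop
      vertex 28.000 5.000 0.000
      vertex 9.000 5.000 17.000
      vertex 28.000 5.000 17.000
    endloop
  endfacet
  facet normal 1.0000 0.0000 0.0000
    outer loop
      vertex 9.000 5.000 0.000
      vertex 9.000 16.000 0.000
      vertex 9.000 16.000 17.000
    endloop
  endfacet
  facet normal 1.0000 0.0000 0.0000
    outer loop
      vertex 9.000 5.000 0.000
      vertex 9.000 16.000 17.000
      vertex 9.000 5.000 17.000
    endloop
  endfacet
  facet normal 0.0000 1.0000 0.0000
    outer loop
      vertex 9.000 16.000 0.000
      vertex 0.000 16.000 0.000
      vertex 0.000 16.000 17.000
    endloop
  endfacet
  facet normal 0.0000 1.0000 0.0000
    outer loop
      vertex 9.000 16.000 0.000
      vertex 0.000 16.000 17.000
      vertex 9.000 16.000 17.000
    endloop
  endfacet
  facet normal -1.0000 0.0000 0.0000
    outer loop
      vertex 0.000 16.000 0.000
      vertex 0.000 0.000 0.000
      vertex 0.000 0.000 17.000
    endloop
  endfacet
  facet normal -1.0000 0.0000 0.0000
    outer loop
      vertex 0.000 16.000 0.000
      vertex 0.000 0.000 17.000
      vertex 0.000 16.000 17.000
    endloop
  endfacet
endsolid part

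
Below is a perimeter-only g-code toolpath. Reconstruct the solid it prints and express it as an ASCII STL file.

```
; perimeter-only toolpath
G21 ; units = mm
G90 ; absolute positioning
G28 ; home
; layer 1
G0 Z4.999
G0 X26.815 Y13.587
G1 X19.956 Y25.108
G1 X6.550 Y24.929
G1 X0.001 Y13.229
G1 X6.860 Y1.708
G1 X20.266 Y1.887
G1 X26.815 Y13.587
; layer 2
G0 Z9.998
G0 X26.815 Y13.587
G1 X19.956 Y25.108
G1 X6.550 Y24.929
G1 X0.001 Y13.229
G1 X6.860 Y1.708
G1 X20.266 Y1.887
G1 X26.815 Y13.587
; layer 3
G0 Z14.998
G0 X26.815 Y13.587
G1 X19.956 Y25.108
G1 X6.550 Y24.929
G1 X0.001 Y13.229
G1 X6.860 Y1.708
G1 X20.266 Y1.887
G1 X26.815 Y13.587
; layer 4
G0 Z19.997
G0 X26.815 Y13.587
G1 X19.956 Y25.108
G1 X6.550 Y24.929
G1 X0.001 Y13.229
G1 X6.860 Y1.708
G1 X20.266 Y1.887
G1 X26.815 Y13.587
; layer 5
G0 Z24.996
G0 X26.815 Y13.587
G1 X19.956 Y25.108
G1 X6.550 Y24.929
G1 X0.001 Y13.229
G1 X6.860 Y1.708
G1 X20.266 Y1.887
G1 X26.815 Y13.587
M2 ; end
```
solid part
  facet normal 0.0000 0.0000 -1.0000
    outer loop
      vertex 6.550 24.929 0.000
      vertex 19.956 25.108 0.000
      vertex 26.815 13.587 0.000
    endloop
  endfacet
  facet normal 0.0000 0.0000 -1.0000
    outer loop
      vertex 0.001 13.229 0.000
      vertex 6.550 24.929 0.000
      vertex 26.815 13.587 0.000
    endloop
  endfacet
  facet normal 0.0000 0.0000 -1.0000
    outer loop
      vertex 6.860 1.708 0.000
      vertex 0.001 13.229 0.000
      vertex 26.815 13.587 0.000
    endloop
  endfacet
  facet normal 0.0000 0.0000 -1.0000
    outer loop
      vertex 20.266 1.887 0.000
      vertex 6.860 1.708 0.000
      vertex 26.815 13.587 0.000
    endloop
  endfacet
  facet normal 0.0000 0.0000 1.0000
    outer loop
      vertex 26.815 13.587 24.996
      vertex 19.956 25.108 24.996
      vertex 6.550 24.929 24.996
    endloop
  endfacet
  facet normal 0.0000 0.0000 1.0000
    outer loop
      vertex 26.815 13.587 24.996
      vertex 6.550 24.929 24.996
      vertex 0.001 13.229 24.996
    endloop
  endfacet
  facet normal 0.0000 0.0000 1.0000
    outer loop
      vertex 26.815 13.587 24.996
      vertex 0.001 13.229 24.996
      vertex 6.860 1.708 24.996
    endloop
  endfacet
  facet normal 0.0000 0.0000 1.0000
    outer loop
      vertex 26.815 13.587 24.996
      vertex 6.860 1.708 24.996
      vertex 20.266 1.887 24.996
    endloop
  endfacet
  facet normal 0.8593 0.5116 0.0000
    outer loop
      vertex 26.815 13.587 0.000
      vertex 19.956 25.108 0.000
      vertex 19.956 25.108 24.996
    endloop
  endfacet
  facet normal 0.8593 0.5116 0.0000
    outer loop
      vertex 26.815 13.587 0.000
      vertex 19.956 25.108 24.996
      vertex 26.815 13.587 24.996
    endloop
  endfacet
  facet normal -0.0134 0.9999 0.0000
    outer loop
      vertex 19.956 25.108 0.000
      vertex 6.550 24.929 0.000
      vertex 6.550 24.929 24.996
    endloop
  endfacet
  facet normal -0.0134 0.9999 0.0000
    outer loop
      vertex 19.956 25.108 0.000
      vertex 6.550 24.929 24.996
      vertex 19.956 25.108 24.996
    endloop
  endfacet
  facet normal -0.8726 0.4884 0.0000
    outer loop
      vertex 6.550 24.929 0.000
      vertex 0.001 13.229 0.000
      vertex 0.001 13.229 24.996
    endloop
  endfacet
  facet normal -0.8726 0.4884 0.0000
    outer loop
      vertex 6.550 24.929 0.000
      vertex 0.001 13.229 24.996
      vertex 6.550 24.929 24.996
    endloop
  endfacet
  facet normal -0.8593 -0.5116 0.0000
    outer loop
      vertex 0.001 13.229 0.000
      vertex 6.860 1.708 0.000
      vertex 6.860 1.708 24.996
    endloop
  endfacet
  facet normal -0.8593 -0.5116 0.0000
    outer loop
      vertex 0.001 13.229 0.000
      vertex 6.860 1.708 24.996
      vertex 0.001 13.229 24.996
    endloop
  endfacet
  facet normal 0.0134 -0.9999 0.0000
    outer loop
      vertex 6.860 1.708 0.000
      vertex 20.266 1.887 0.000
      vertex 20.266 1.887 24.996
    endloop
  endfacet
  facet normal 0.0134 -0.9999 0.0000
    outer loop
      vertex 6.860 1.708 0.000
      vertex 20.266 1.887 24.996
      vertex 6.860 1.708 24.996
    endloop
  endfacet
  facet normal 0.8726 -0.4884 0.0000
    outer loop
      vertex 20.266 1.887 0.000
      vertex 26.815 13.587 0.000
      vertex 26.815 13.587 24.996
    endloop
  endfacet
  facet normal 0.8726 -0.4884 0.0000
    outer loop
      vertex 20.266 1.887 0.000
      vertex 26.815 13.587 24.996
      vertex 20.266 1.887 24.996
    endloop
  endfacet
endsolid part

The G0 Z moves step by Δz≈4.999 mm. Every layer's G1 loop is the same polygon, so the solid is a straight extrusion of it from z=0 to z≈25. Closing with flat bottom and top caps and triangulating gives 20 facets — a regular 6-sided prism (a cylinder approximated with 6 flat sides), circumscribed radius ≈ 13.4 mm, height ≈ 25 mm.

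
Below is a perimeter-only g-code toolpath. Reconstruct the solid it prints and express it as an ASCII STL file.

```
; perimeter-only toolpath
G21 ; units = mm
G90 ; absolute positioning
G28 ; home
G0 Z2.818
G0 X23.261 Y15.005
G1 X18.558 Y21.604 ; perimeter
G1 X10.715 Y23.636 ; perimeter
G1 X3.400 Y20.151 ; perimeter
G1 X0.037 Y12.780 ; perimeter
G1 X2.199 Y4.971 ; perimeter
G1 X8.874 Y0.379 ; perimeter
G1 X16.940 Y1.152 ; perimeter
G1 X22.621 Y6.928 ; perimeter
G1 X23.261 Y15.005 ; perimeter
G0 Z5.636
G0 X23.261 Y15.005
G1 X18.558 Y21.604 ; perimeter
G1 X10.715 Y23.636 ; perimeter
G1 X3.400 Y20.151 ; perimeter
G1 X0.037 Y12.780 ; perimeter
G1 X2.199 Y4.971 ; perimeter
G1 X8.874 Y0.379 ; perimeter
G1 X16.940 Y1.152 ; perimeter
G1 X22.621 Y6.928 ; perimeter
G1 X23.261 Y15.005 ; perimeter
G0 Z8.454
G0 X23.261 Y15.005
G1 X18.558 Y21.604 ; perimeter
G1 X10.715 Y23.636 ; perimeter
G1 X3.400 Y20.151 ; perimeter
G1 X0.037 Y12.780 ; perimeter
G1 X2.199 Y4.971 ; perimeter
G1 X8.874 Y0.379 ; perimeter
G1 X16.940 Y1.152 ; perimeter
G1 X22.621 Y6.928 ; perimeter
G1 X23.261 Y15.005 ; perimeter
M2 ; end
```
solid part
  facet normal 0.0000 0.0000 -1.0000
    outer loop
      vertex 10.715 23.636 0.000
      vertex 18.558 21.604 0.000
      vertex 23.261 15.005 0.000
    endloop
  endfacet
  facet normal 0.0000 0.0000 -1.0000
    outer loop
      vertex 3.400 20.151 0.000
      vertex 10.715 23.636 0.000
      vertex 23.261 15.005 0.000
    endloop
  endfacet
  facet normal 0.0000 0.0000 -1.0000
    outer loop
      vertex 0.037 12.780 0.000
      vertex 3.400 20.151 0.000
      vertex 23.261 15.005 0.000
    endloop
  endfacet
  facet normal 0.0000 0.0000 -1.0000
    outer loop
      vertex 2.199 4.971 0.000
      vertex 0.037 12.780 0.000
      vertex 23.261 15.005 0.000
    endloop
  endfacet
  facet normal 0.0000 0.0000 -1.0000
    outer loop
      vertex 8.874 0.379 0.000
      vertex 2.199 4.971 0.000
      vertex 23.261 15.005 0.000
    endloop
  endfacet
  facet normal 0.0000 0.0000 -1.0000
    outer loop
      vertex 16.940 1.152 0.000
      vertex 8.874 0.379 0.000
      vertex 23.261 15.005 0.000
    endloop
  endfacet
  facet normal 0.0000 0.0000 -1.0000
    outer loop
      vertex 22.621 6.928 0.000
      vertex 16.940 1.152 0.000
      vertex 23.261 15.005 0.000
    endloop
  endfacet
  facet normal 0.0000 0.0000 1.0000
    outer loop
      vertex 23.261 15.005 8.454
      vertex 18.558 21.604 8.454
      vertex 10.715 23.636 8.454
    endloop
  endfacet
  facet normal 0.0000 0.0000 1.0000
    outer loop
      vertex 23.261 15.005 8.454
      vertex 10.715 23.636 8.454
      vertex 3.400 20.151 8.454
    endloop
  endfacet
  facet normal 0.0000 0.0000 1.0000
    outer loop
      vertex 23.261 15.005 8.454
      vertex 3.400 20.151 8.454
      vertex 0.037 12.780 8.454
    endloop
  endfacet
  facet normal 0.0000 0.0000 1.0000
    outer loop
      vertex 23.261 15.005 8.454
      vertex 0.037 12.780 8.454
      vertex 2.199 4.971 8.454
    endloop
  endfacet
  facet normal 0.0000 0.0000 1.0000
    outer loop
      vertex 23.261 15.005 8.454
      vertex 2.199 4.971 8.454
      vertex 8.874 0.379 8.454
    endloop
  endfacet
  facet normal 0.0000 0.0000 1.0000
    outer loop
      vertex 23.261 15.005 8.454
      vertex 8.874 0.379 8.454
      vertex 16.940 1.152 8.454
    endloop
  endfacet
  facet normal 0.0000 0.0000 1.0000
    outer loop
      vertex 23.261 15.005 8.454
      vertex 16.940 1.152 8.454
      vertex 22.621 6.928 8.454
    endloop
  endfacet
  facet normal 0.8144 0.5804 0.0000
    outer loop
      vertex 23.261 15.005 0.000
      vertex 18.558 21.604 0.000
      vertex 18.558 21.604 8.454
    endloop
  endfacet
  facet normal 0.8144 0.5804 0.0000
    outer loop
      vertex 23.261 15.005 0.000
      vertex 18.558 21.604 8.454
      vertex 23.261 15.005 8.454
    endloop
  endfacet
  facet normal 0.2508 0.9680 0.0000
    outer loop
      vertex 18.558 21.604 0.000
      vertex 10.715 23.636 0.000
      vertex 10.715 23.636 8.454
    endloop
  endfacet
  facet normal 0.2508 0.9680 0.0000
    outer loop
      vertex 18.558 21.604 0.000
      vertex 10.715 23.636 8.454
      vertex 18.558 21.604 8.454
    endloop
  endfacet
  facet normal -0.4301 0.9028 0.0000
    outer loop
      vertex 10.715 23.636 0.000
      vertex 3.400 20.151 0.000
      vertex 3.400 20.151 8.454
    endloop
  endfacet
  facet normal -0.4301 0.9028 0.0000
    outer loop
      vertex 10.715 23.636 0.000
      vertex 3.400 20.151 8.454
      vertex 10.715 23.636 8.454
    endloop
  endfacet
  facet normal -0.9098 0.4151 0.0000
    outer loop
      vertex 3.400 20.151 0.000
      vertex 0.037 12.780 0.000
      vertex 0.037 12.780 8.454
    endloop
  endfacet
  facet normal -0.9098 0.4151 0.0000
    outer loop
      vertex 3.400 20.151 0.000
      vertex 0.037 12.780 8.454
      vertex 3.400 20.151 8.454
    endloop
  endfacet
  facet normal -0.9637 -0.2668 0.0000
    outer loop
      vertex 0.037 12.780 0.000
      vertex 2.199 4.971 0.000
      vertex 2.199 4.971 8.454
    endloop
  endfacet
  facet normal -0.9637 -0.2668 0.0000
    outer loop
      vertex 0.037 12.780 0.000
      vertex 2.199 4.971 8.454
      vertex 0.037 12.780 8.454
    endloop
  endfacet
  facet normal -0.5668 -0.8239 0.0000
    outer loop
      vertex 2.199 4.971 0.000
      vertex 8.874 0.379 0.000
      vertex 8.874 0.379 8.454
    endloop
  endfacet
  facet normal -0.5668 -0.8239 0.0000
    outer loop
      vertex 2.199 4.971 0.000
      vertex 8.874 0.379 8.454
      vertex 2.199 4.971 8.454
    endloop
  endfacet
  facet normal 0.0954 -0.9954 0.0000
    outer loop
      vertex 8.874 0.379 0.000
      vertex 16.940 1.152 0.000
      vertex 16.940 1.152 8.454
    endloop
  endfacet
  facet normal 0.0954 -0.9954 0.0000
    outer loop
      vertex 8.874 0.379 0.000
      vertex 16.940 1.152 8.454
      vertex 8.874 0.379 8.454
    endloop
  endfacet
  facet normal 0.7129 -0.7012 0.0000
    outer loop
      vertex 16.940 1.152 0.000
      vertex 22.621 6.928 0.000
      vertex 22.621 6.928 8.454
    endloop
  endfacet
  facet normal 0.7129 -0.7012 0.0000
    outer loop
      vertex 16.940 1.152 0.000
      vertex 22.621 6.928 8.454
      vertex 16.940 1.152 8.454
    endloop
  endfacet
  facet normal 0.9969 -0.0790 0.0000
    outer loop
      vertex 22.621 6.928 0.000
      vertex 23.261 15.005 0.000
      vertex 23.261 15.005 8.454
    endloop
  endfacet
  facet normal 0.9969 -0.0790 0.0000
    outer loop
      vertex 22.621 6.928 0.000
      vertex 23.261 15.005 8.454
      vertex 22.621 6.928 8.454
    endloop
  endfacet
endsolid part

The G0 Z moves step by Δz≈2.818 mm. Every layer's G1 loop is the same polygon, so the solid is a straight extrusion of it from z=0 to z≈8.45. Closing with flat bottom and top caps and triangulating gives 32 facets — a regular 9-sided prism (a cylinder approximated with 9 flat sides), circumscribed radius ≈ 11.8 mm, height ≈ 8.45 mm.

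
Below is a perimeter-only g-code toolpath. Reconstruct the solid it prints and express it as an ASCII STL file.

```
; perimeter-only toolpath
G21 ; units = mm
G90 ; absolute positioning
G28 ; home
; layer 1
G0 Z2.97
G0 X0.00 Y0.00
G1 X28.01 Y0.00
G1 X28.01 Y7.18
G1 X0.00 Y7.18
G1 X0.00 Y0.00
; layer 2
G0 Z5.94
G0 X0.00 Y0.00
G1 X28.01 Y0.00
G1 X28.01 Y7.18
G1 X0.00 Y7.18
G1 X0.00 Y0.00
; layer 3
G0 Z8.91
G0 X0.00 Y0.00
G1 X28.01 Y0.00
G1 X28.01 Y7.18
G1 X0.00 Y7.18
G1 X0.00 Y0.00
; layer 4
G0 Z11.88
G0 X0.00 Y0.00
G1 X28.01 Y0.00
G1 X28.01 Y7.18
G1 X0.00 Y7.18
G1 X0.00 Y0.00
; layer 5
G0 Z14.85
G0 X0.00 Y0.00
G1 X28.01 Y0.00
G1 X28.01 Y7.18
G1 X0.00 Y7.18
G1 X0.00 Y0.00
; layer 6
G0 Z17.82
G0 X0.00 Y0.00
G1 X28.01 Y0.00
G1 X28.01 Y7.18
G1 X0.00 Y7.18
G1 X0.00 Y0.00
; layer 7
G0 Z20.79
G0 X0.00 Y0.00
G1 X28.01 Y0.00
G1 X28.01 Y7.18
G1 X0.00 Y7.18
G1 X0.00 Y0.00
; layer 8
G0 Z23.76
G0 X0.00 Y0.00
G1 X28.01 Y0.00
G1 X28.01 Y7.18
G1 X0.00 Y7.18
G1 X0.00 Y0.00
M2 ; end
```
solid part
  facet normal 0.0000 0.0000 -1.0000
    outer loop
      vertex 28.01 7.18 0.00
      vertex 28.01 0.00 0.00
      vertex 0.00 0.00 0.00
    endloop
  endfacet
  facet normal 0.0000 0.0000 -1.0000
    outer loop
      vertex 0.00 7.18 0.00
      vertex 28.01 7.18 0.00
      vertex 0.00 0.00 0.00
    endloop
  endfacet
  facet normal 0.0000 0.0000 1.0000
    outer loop
      vertex 0.00 0.00 23.76
      vertex 28.01 0.00 23.76
      vertex 28.01 7.18 23.76
    endloop
  endfacet
  facet normal 0.0000 0.0000 1.0000
    outer loop
      vertex 0.00 0.00 23.76
      vertex 28.01 7.18 23.76
      vertex 0.00 7.18 23.76
    endloop
  endfacet
  facet normal 0.0000 -1.0000 0.0000
    outer loop
      vertex 0.00 0.00 0.00
      vertex 28.01 0.00 0.00
      vertex 28.01 0.00 23.76
    endloop
  endfacet
  facet normal 0.0000 -1.0000 0.0000
    outer loop
      vertex 0.00 0.00 0.00
      vertex 28.01 0.00 23.76
      vertex 0.00 0.00 23.76
    endloop
  endfacet
  facet normal 0.0000 1.0000 0.0000
    outer loop
      vertex 28.01 7.18 23.76
      vertex 28.01 7.18 0.00
      vertex 0.00 7.18 0.00
    endloop
  endfacet
  facet normal 0.0000 1.0000 0.0000
    outer loop
      vertex 0.00 7.18 23.76
      vertex 28.01 7.18 23.76
      vertex 0.00 7.18 0.00
    endloop
  endfacet
  facet normal -1.0000 0.0000 0.0000
    outer loop
      vertex 0.00 7.18 23.76
      vertex 0.00 7.18 0.00
      vertex 0.00 0.00 0.00
    endloop
  endfacet
  facet normal -1.0000 0.0000 0.0000
    outer loop
      vertex 0.00 0.00 23.76
      vertex 0.00 7.18 23.76
      vertex 0.00 0.00 0.00
    endloop
  endfacet
  facet normal 1.0000 0.0000 0.0000
    outer loop
      vertex 28.01 0.00 0.00
      vertex 28.01 7.18 0.00
      vertex 28.01 7.18 23.76
    endloop
  endfacet
  facet normal 1.0000 0.0000 0.0000
    outer loop
      vertex 28.01 0.00 0.00
      vertex 28.01 7.18 23.76
      vertex 28.01 0.00 23.76
    endloop
  endfacet
endsolid part

The G0 Z moves step by Δz≈2.97 mm. Every layer's G1 loop is the same polygon, so the solid is a straight extrusion of it from z=0 to z≈23.8. Closing with flat bottom and top caps and triangulating gives 12 facets — a rectangular box, roughly 28 × 7.18 mm footprint and 23.8 mm tall.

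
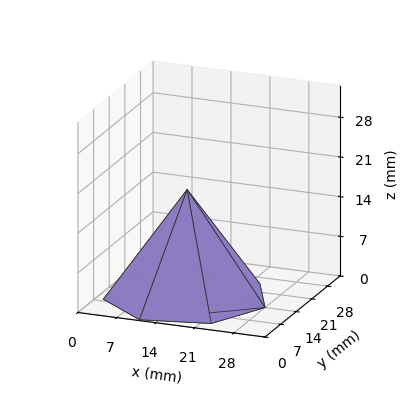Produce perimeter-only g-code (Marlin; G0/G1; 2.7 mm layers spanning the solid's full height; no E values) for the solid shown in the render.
Reading the render: the shape is a regular 7-sided pyramid, base circumscribed radius ≈ 14 mm, apex at z ≈ 19 mm (dimensions read to the nearest mm from the axis ticks). For the g-code, the solid's height is divided into equal slices at the stated Δz and each level perimeter traced with G1 moves after a G0 lift.

; perimeter-only toolpath
G21 ; units = mm
G90 ; absolute positioning
G28 ; home
; layer 1
G0 Z2.7
G0 X26.0 Y14.0
G1 X21.5 Y23.3
G1 X11.3 Y25.7
G1 X3.2 Y19.2
G1 X3.2 Y8.8
G1 X11.3 Y2.3
G1 X21.5 Y4.7
G1 X26.0 Y14.0
; layer 2
G0 Z5.4
G0 X24.0 Y14.0
G1 X20.2 Y21.8
G1 X11.8 Y23.7
G1 X5.0 Y18.4
G1 X5.0 Y9.6
G1 X11.8 Y4.3
G1 X20.2 Y6.2
G1 X24.0 Y14.0
; layer 3
G0 Z8.1
G0 X22.0 Y14.0
G1 X19.0 Y20.2
G1 X12.2 Y21.8
G1 X6.8 Y17.5
G1 X6.8 Y10.5
G1 X12.2 Y6.2
G1 X19.0 Y7.8
G1 X22.0 Y14.0
; layer 4
G0 Z10.9
G0 X20.0 Y14.0
G1 X17.7 Y18.7
G1 X12.7 Y19.8
G1 X8.6 Y16.6
G1 X8.6 Y11.4
G1 X12.7 Y8.2
G1 X17.7 Y9.3
G1 X20.0 Y14.0
; layer 5
G0 Z13.6
G0 X18.0 Y14.0
G1 X16.5 Y17.1
G1 X13.1 Y17.9
G1 X10.4 Y15.7
G1 X10.4 Y12.3
G1 X13.1 Y10.1
G1 X16.5 Y10.9
G1 X18.0 Y14.0
; layer 6
G0 Z16.3
G0 X16.0 Y14.0
G1 X15.2 Y15.6
G1 X13.6 Y15.9
G1 X12.2 Y14.9
G1 X12.2 Y13.1
G1 X13.6 Y12.1
G1 X15.2 Y12.4
G1 X16.0 Y14.0
M2 ; end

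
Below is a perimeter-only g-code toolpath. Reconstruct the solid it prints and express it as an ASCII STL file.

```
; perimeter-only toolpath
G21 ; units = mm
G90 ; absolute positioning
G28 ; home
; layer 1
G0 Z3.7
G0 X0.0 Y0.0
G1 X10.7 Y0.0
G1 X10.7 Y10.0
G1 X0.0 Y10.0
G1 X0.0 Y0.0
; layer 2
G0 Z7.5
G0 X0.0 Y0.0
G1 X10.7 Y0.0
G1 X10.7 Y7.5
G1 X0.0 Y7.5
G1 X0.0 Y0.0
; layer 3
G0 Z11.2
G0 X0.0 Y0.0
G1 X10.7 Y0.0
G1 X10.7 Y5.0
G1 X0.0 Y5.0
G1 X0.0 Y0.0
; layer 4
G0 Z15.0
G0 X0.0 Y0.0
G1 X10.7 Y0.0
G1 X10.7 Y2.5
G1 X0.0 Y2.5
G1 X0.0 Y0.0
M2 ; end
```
solid part
  facet normal 0.0000 0.0000 -1.0000
    outer loop
      vertex 10.7 12.5 0.0
      vertex 10.7 0.0 0.0
      vertex 0.0 0.0 0.0
    endloop
  endfacet
  facet normal 0.0000 0.0000 -1.0000
    outer loop
      vertex 0.0 12.5 0.0
      vertex 10.7 12.5 0.0
      vertex 0.0 0.0 0.0
    endloop
  endfacet
  facet normal 0.0000 -1.0000 0.0000
    outer loop
      vertex 0.0 0.0 0.0
      vertex 10.7 0.0 0.0
      vertex 10.7 0.0 18.7
    endloop
  endfacet
  facet normal 0.0000 -1.0000 0.0000
    outer loop
      vertex 0.0 0.0 0.0
      vertex 10.7 0.0 18.7
      vertex 0.0 0.0 18.7
    endloop
  endfacet
  facet normal 0.0000 0.8314 0.5557
    outer loop
      vertex 0.0 0.0 18.7
      vertex 10.7 0.0 18.7
      vertex 10.7 12.5 0.0
    endloop
  endfacet
  facet normal 0.0000 0.8314 0.5557
    outer loop
      vertex 0.0 0.0 18.7
      vertex 10.7 12.5 0.0
      vertex 0.0 12.5 0.0
    endloop
  endfacet
  facet normal -1.0000 0.0000 0.0000
    outer loop
      vertex 0.0 0.0 18.7
      vertex 0.0 12.5 0.0
      vertex 0.0 0.0 0.0
    endloop
  endfacet
  facet normal 1.0000 0.0000 0.0000
    outer loop
      vertex 10.7 0.0 0.0
      vertex 10.7 12.5 0.0
      vertex 10.7 0.0 18.7
    endloop
  endfacet
endsolid part

The G0 Z moves step by Δz≈3.7 mm. The G1 loops shrink linearly with z, so the solid tapers from its base footprint up to z≈18.7. Closing with a flat bottom cap and the tapered top and triangulating gives 8 facets — a wedge (ramp): 10.7 × 12.5 mm base, rising to 18.7 mm along the y=0 edge and sloping linearly to z=0 at y=12.5.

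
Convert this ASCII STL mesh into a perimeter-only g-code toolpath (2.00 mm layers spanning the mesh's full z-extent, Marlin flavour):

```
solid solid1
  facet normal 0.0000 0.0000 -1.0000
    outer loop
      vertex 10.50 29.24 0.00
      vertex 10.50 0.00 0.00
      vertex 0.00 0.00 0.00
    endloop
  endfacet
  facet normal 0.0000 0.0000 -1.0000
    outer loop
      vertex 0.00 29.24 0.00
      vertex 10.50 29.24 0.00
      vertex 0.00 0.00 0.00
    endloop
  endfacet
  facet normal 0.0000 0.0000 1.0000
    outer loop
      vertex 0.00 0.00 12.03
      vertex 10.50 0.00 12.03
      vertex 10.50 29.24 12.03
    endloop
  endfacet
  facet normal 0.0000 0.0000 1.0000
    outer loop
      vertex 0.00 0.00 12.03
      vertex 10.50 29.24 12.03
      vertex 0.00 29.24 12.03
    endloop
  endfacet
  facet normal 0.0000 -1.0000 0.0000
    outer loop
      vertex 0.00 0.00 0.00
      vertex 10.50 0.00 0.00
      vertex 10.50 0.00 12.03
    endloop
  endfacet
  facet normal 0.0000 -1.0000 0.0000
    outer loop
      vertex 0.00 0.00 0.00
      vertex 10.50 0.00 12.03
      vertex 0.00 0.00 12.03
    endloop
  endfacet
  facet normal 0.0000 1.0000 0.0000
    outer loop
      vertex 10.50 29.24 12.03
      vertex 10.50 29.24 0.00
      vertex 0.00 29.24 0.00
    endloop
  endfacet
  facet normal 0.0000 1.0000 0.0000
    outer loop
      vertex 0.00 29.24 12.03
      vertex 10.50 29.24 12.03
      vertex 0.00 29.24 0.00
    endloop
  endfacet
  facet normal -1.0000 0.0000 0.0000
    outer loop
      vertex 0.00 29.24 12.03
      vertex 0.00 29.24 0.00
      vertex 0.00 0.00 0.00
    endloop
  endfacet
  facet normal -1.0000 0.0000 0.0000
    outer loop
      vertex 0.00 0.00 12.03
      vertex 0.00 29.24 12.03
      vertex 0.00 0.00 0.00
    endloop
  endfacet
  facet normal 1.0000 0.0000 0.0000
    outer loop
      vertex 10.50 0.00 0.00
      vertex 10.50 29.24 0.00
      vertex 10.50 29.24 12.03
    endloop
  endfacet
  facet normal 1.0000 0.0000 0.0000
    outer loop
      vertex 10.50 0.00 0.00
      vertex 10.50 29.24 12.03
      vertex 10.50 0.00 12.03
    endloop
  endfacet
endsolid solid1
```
; perimeter-only toolpath
G21 ; units = mm
G90 ; absolute positioning
G28 ; home
; layer 1
G0 Z2.00
G0 X0.00 Y0.00
G1 X10.50 Y0.00
G1 X10.50 Y29.24
G1 X0.00 Y29.24
G1 X0.00 Y0.00
; layer 2
G0 Z4.01
G0 X0.00 Y0.00
G1 X10.50 Y0.00
G1 X10.50 Y29.24
G1 X0.00 Y29.24
G1 X0.00 Y0.00
; layer 3
G0 Z6.01
G0 X0.00 Y0.00
G1 X10.50 Y0.00
G1 X10.50 Y29.24
G1 X0.00 Y29.24
G1 X0.00 Y0.00
; layer 4
G0 Z8.02
G0 X0.00 Y0.00
G1 X10.50 Y0.00
G1 X10.50 Y29.24
G1 X0.00 Y29.24
G1 X0.00 Y0.00
; layer 5
G0 Z10.02
G0 X0.00 Y0.00
G1 X10.50 Y0.00
G1 X10.50 Y29.24
G1 X0.00 Y29.24
G1 X0.00 Y0.00
; layer 6
G0 Z12.03
G0 X0.00 Y0.00
G1 X10.50 Y0.00
G1 X10.50 Y29.24
G1 X0.00 Y29.24
G1 X0.00 Y0.00
M2 ; end

The solid is a rectangular box, roughly 10.5 × 29.2 mm footprint and 12 mm tall. Slicing at Δz = 2.00 mm — 6 equal slices spanning the solid's height, so layer i sits at z = i·h/6 — gives 6 non-empty perimeters. Each is a 4-segment closed polygon; G0 lifts to the layer z and rapids to the start vertex, then G1 traces the edges.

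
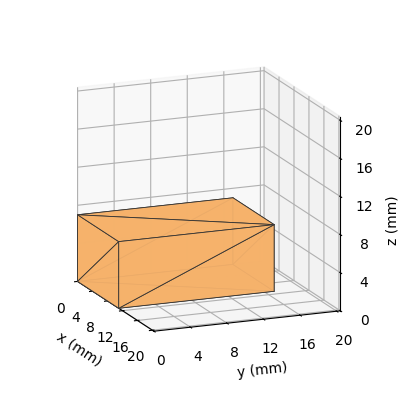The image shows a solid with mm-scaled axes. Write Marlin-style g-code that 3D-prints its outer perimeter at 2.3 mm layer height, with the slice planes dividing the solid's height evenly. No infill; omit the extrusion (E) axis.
Reading the render: the shape is a rectangular box, roughly 11 × 17 mm footprint and 7 mm tall (dimensions read to the nearest mm from the axis ticks). For the g-code, the solid's height is divided into equal slices at the stated Δz and each level perimeter traced with G1 moves after a G0 lift.

; perimeter-only toolpath
G21 ; units = mm
G90 ; absolute positioning
G28 ; home
; layer 1
G0 Z2.3
G0 X0.0 Y0.0
G1 X11.0 Y0.0
G1 X11.0 Y17.0
G1 X0.0 Y17.0
G1 X0.0 Y0.0
; layer 2
G0 Z4.7
G0 X0.0 Y0.0
G1 X11.0 Y0.0
G1 X11.0 Y17.0
G1 X0.0 Y17.0
G1 X0.0 Y0.0
; layer 3
G0 Z7.0
G0 X0.0 Y0.0
G1 X11.0 Y0.0
G1 X11.0 Y17.0
G1 X0.0 Y17.0
G1 X0.0 Y0.0
M2 ; end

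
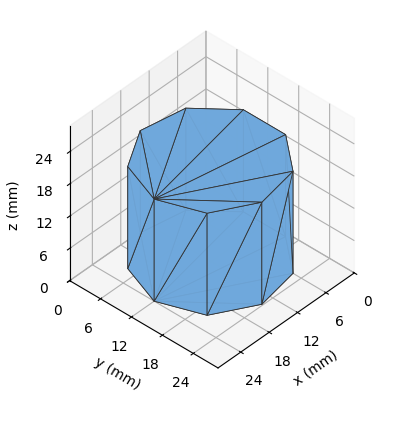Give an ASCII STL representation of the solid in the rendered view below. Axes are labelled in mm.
Reading the render: the shape is a regular 9-sided prism (a cylinder approximated with 9 flat sides), circumscribed radius ≈ 12 mm, height ≈ 19 mm (dimensions read to the nearest mm from the axis ticks). For the STL, each face is triangulated and given an outward normal.

solid part
  facet normal 0.0000 0.0000 -1.0000
    outer loop
      vertex 14.1 23.8 0.0
      vertex 21.2 19.7 0.0
      vertex 24.0 12.0 0.0
    endloop
  endfacet
  facet normal 0.0000 0.0000 -1.0000
    outer loop
      vertex 6.0 22.4 0.0
      vertex 14.1 23.8 0.0
      vertex 24.0 12.0 0.0
    endloop
  endfacet
  facet normal 0.0000 0.0000 -1.0000
    outer loop
      vertex 0.7 16.1 0.0
      vertex 6.0 22.4 0.0
      vertex 24.0 12.0 0.0
    endloop
  endfacet
  facet normal 0.0000 0.0000 -1.0000
    outer loop
      vertex 0.7 7.9 0.0
      vertex 0.7 16.1 0.0
      vertex 24.0 12.0 0.0
    endloop
  endfacet
  facet normal 0.0000 0.0000 -1.0000
    outer loop
      vertex 6.0 1.6 0.0
      vertex 0.7 7.9 0.0
      vertex 24.0 12.0 0.0
    endloop
  endfacet
  facet normal 0.0000 0.0000 -1.0000
    outer loop
      vertex 14.1 0.2 0.0
      vertex 6.0 1.6 0.0
      vertex 24.0 12.0 0.0
    endloop
  endfacet
  facet normal 0.0000 0.0000 -1.0000
    outer loop
      vertex 21.2 4.3 0.0
      vertex 14.1 0.2 0.0
      vertex 24.0 12.0 0.0
    endloop
  endfacet
  facet normal 0.0000 0.0000 1.0000
    outer loop
      vertex 24.0 12.0 19.0
      vertex 21.2 19.7 19.0
      vertex 14.1 23.8 19.0
    endloop
  endfacet
  facet normal 0.0000 0.0000 1.0000
    outer loop
      vertex 24.0 12.0 19.0
      vertex 14.1 23.8 19.0
      vertex 6.0 22.4 19.0
    endloop
  endfacet
  facet normal 0.0000 0.0000 1.0000
    outer loop
      vertex 24.0 12.0 19.0
      vertex 6.0 22.4 19.0
      vertex 0.7 16.1 19.0
    endloop
  endfacet
  facet normal 0.0000 0.0000 1.0000
    outer loop
      vertex 24.0 12.0 19.0
      vertex 0.7 16.1 19.0
      vertex 0.7 7.9 19.0
    endloop
  endfacet
  facet normal 0.0000 0.0000 1.0000
    outer loop
      vertex 24.0 12.0 19.0
      vertex 0.7 7.9 19.0
      vertex 6.0 1.6 19.0
    endloop
  endfacet
  facet normal 0.0000 0.0000 1.0000
    outer loop
      vertex 24.0 12.0 19.0
      vertex 6.0 1.6 19.0
      vertex 14.1 0.2 19.0
    endloop
  endfacet
  facet normal 0.0000 0.0000 1.0000
    outer loop
      vertex 24.0 12.0 19.0
      vertex 14.1 0.2 19.0
      vertex 21.2 4.3 19.0
    endloop
  endfacet
  facet normal 0.9398 0.3417 0.0000
    outer loop
      vertex 24.0 12.0 0.0
      vertex 21.2 19.7 0.0
      vertex 21.2 19.7 19.0
    endloop
  endfacet
  facet normal 0.9398 0.3417 0.0000
    outer loop
      vertex 24.0 12.0 0.0
      vertex 21.2 19.7 19.0
      vertex 24.0 12.0 19.0
    endloop
  endfacet
  facet normal 0.5001 0.8660 0.0000
    outer loop
      vertex 21.2 19.7 0.0
      vertex 14.1 23.8 0.0
      vertex 14.1 23.8 19.0
    endloop
  endfacet
  facet normal 0.5001 0.8660 0.0000
    outer loop
      vertex 21.2 19.7 0.0
      vertex 14.1 23.8 19.0
      vertex 21.2 19.7 19.0
    endloop
  endfacet
  facet normal -0.1703 0.9854 0.0000
    outer loop
      vertex 14.1 23.8 0.0
      vertex 6.0 22.4 0.0
      vertex 6.0 22.4 19.0
    endloop
  endfacet
  facet normal -0.1703 0.9854 0.0000
    outer loop
      vertex 14.1 23.8 0.0
      vertex 6.0 22.4 19.0
      vertex 14.1 23.8 19.0
    endloop
  endfacet
  facet normal -0.7652 0.6438 0.0000
    outer loop
      vertex 6.0 22.4 0.0
      vertex 0.7 16.1 0.0
      vertex 0.7 16.1 19.0
    endloop
  endfacet
  facet normal -0.7652 0.6438 0.0000
    outer loop
      vertex 6.0 22.4 0.0
      vertex 0.7 16.1 19.0
      vertex 6.0 22.4 19.0
    endloop
  endfacet
  facet normal -1.0000 0.0000 0.0000
    outer loop
      vertex 0.7 16.1 0.0
      vertex 0.7 7.9 0.0
      vertex 0.7 7.9 19.0
    endloop
  endfacet
  facet normal -1.0000 0.0000 0.0000
    outer loop
      vertex 0.7 16.1 0.0
      vertex 0.7 7.9 19.0
      vertex 0.7 16.1 19.0
    endloop
  endfacet
  facet normal -0.7652 -0.6438 0.0000
    outer loop
      vertex 0.7 7.9 0.0
      vertex 6.0 1.6 0.0
      vertex 6.0 1.6 19.0
    endloop
  endfacet
  facet normal -0.7652 -0.6438 0.0000
    outer loop
      vertex 0.7 7.9 0.0
      vertex 6.0 1.6 19.0
      vertex 0.7 7.9 19.0
    endloop
  endfacet
  facet normal -0.1703 -0.9854 0.0000
    outer loop
      vertex 6.0 1.6 0.0
      vertex 14.1 0.2 0.0
      vertex 14.1 0.2 19.0
    endloop
  endfacet
  facet normal -0.1703 -0.9854 0.0000
    outer loop
      vertex 6.0 1.6 0.0
      vertex 14.1 0.2 19.0
      vertex 6.0 1.6 19.0
    endloop
  endfacet
  facet normal 0.5001 -0.8660 0.0000
    outer loop
      vertex 14.1 0.2 0.0
      vertex 21.2 4.3 0.0
      vertex 21.2 4.3 19.0
    endloop
  endfacet
  facet normal 0.5001 -0.8660 0.0000
    outer loop
      vertex 14.1 0.2 0.0
      vertex 21.2 4.3 19.0
      vertex 14.1 0.2 19.0
    endloop
  endfacet
  facet normal 0.9398 -0.3417 0.0000
    outer loop
      vertex 21.2 4.3 0.0
      vertex 24.0 12.0 0.0
      vertex 24.0 12.0 19.0
    endloop
  endfacet
  facet normal 0.9398 -0.3417 0.0000
    outer loop
      vertex 21.2 4.3 0.0
      vertex 24.0 12.0 19.0
      vertex 21.2 4.3 19.0
    endloop
  endfacet
endsolid part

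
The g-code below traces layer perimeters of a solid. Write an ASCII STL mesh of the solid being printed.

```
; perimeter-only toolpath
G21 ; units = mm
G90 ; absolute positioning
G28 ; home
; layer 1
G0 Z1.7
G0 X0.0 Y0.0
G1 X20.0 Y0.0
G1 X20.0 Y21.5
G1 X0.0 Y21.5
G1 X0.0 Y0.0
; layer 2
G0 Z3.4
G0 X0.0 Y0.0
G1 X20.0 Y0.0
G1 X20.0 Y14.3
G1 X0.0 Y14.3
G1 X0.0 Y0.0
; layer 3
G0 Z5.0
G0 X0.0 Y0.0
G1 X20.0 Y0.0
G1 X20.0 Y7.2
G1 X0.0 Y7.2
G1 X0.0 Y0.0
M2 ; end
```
solid part
  facet normal 0.0000 0.0000 -1.0000
    outer loop
      vertex 20.0 28.7 0.0
      vertex 20.0 0.0 0.0
      vertex 0.0 0.0 0.0
    endloop
  endfacet
  facet normal 0.0000 0.0000 -1.0000
    outer loop
      vertex 0.0 28.7 0.0
      vertex 20.0 28.7 0.0
      vertex 0.0 0.0 0.0
    endloop
  endfacet
  facet normal 0.0000 -1.0000 0.0000
    outer loop
      vertex 0.0 0.0 0.0
      vertex 20.0 0.0 0.0
      vertex 20.0 0.0 6.7
    endloop
  endfacet
  facet normal 0.0000 -1.0000 0.0000
    outer loop
      vertex 0.0 0.0 0.0
      vertex 20.0 0.0 6.7
      vertex 0.0 0.0 6.7
    endloop
  endfacet
  facet normal 0.0000 0.2273 0.9738
    outer loop
      vertex 0.0 0.0 6.7
      vertex 20.0 0.0 6.7
      vertex 20.0 28.7 0.0
    endloop
  endfacet
  facet normal 0.0000 0.2273 0.9738
    outer loop
      vertex 0.0 0.0 6.7
      vertex 20.0 28.7 0.0
      vertex 0.0 28.7 0.0
    endloop
  endfacet
  facet normal -1.0000 0.0000 0.0000
    outer loop
      vertex 0.0 0.0 6.7
      vertex 0.0 28.7 0.0
      vertex 0.0 0.0 0.0
    endloop
  endfacet
  facet normal 1.0000 0.0000 0.0000
    outer loop
      vertex 20.0 0.0 0.0
      vertex 20.0 28.7 0.0
      vertex 20.0 0.0 6.7
    endloop
  endfacet
endsolid part

The G0 Z moves step by Δz≈1.7 mm. The G1 loops shrink linearly with z, so the solid tapers from its base footprint up to z≈6.7. Closing with a flat bottom cap and the tapered top and triangulating gives 8 facets — a wedge (ramp): 20 × 28.7 mm base, rising to 6.7 mm along the y=0 edge and sloping linearly to z=0 at y=28.7.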